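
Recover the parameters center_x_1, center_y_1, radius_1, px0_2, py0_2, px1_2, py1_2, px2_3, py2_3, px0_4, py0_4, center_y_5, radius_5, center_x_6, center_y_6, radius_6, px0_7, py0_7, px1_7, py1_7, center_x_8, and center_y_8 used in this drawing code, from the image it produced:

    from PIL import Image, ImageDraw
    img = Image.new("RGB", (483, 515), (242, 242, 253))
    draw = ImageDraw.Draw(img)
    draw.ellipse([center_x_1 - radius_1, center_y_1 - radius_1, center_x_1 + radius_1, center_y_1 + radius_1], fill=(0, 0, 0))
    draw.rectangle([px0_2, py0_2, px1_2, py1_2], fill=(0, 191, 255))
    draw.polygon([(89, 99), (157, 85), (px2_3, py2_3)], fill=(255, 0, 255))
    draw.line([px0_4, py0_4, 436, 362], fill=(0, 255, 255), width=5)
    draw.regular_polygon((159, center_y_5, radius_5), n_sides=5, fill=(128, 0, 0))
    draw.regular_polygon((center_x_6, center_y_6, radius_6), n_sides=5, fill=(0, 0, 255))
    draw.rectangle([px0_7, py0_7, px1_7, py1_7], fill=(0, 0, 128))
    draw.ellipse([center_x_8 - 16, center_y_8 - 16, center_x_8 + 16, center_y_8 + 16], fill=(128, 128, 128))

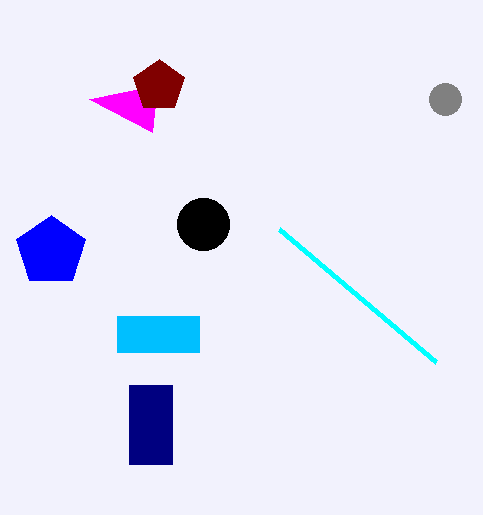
center_x_1 = 203
center_y_1 = 224
radius_1 = 26
px0_2 = 117
py0_2 = 316
px1_2 = 199
py1_2 = 352
px2_3 = 152
py2_3 = 132
px0_4 = 279
py0_4 = 229
center_y_5 = 86
radius_5 = 27
center_x_6 = 51
center_y_6 = 251
radius_6 = 36
px0_7 = 129
py0_7 = 385
px1_7 = 172
py1_7 = 464
center_x_8 = 445
center_y_8 = 99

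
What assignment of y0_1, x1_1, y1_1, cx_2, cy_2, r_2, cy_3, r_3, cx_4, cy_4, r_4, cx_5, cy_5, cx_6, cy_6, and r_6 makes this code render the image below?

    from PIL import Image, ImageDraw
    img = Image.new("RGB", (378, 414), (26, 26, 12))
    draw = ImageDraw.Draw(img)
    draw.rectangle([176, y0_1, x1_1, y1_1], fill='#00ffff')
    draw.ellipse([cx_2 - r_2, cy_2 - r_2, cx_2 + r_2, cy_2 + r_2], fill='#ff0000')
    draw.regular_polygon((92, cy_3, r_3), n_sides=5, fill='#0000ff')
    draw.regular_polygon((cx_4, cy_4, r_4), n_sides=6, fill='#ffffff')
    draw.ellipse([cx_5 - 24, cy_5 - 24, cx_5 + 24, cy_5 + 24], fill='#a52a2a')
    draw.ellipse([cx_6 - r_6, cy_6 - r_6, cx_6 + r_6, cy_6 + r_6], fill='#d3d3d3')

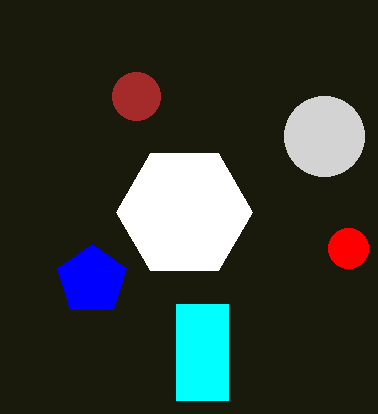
y0_1 = 304; x1_1 = 228; y1_1 = 400; cx_2 = 348; cy_2 = 248; r_2 = 20; cy_3 = 280; r_3 = 36; cx_4 = 184; cy_4 = 212; r_4 = 68; cx_5 = 136; cy_5 = 96; cx_6 = 324; cy_6 = 136; r_6 = 40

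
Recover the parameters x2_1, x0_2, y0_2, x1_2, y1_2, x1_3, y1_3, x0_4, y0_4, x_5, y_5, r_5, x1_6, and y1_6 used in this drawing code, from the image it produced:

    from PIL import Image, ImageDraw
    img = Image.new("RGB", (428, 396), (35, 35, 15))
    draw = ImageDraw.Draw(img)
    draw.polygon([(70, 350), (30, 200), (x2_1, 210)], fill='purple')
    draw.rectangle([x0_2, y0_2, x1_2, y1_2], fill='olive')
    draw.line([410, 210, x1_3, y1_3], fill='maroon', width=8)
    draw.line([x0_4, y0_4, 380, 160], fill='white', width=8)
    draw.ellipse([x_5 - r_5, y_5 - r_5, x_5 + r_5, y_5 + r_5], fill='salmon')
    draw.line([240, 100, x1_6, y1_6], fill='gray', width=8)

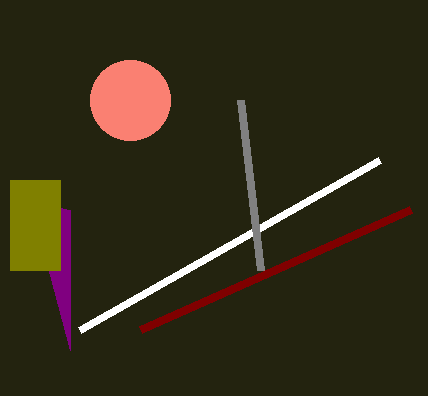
x2_1 = 70; x0_2 = 10; y0_2 = 180; x1_2 = 60; y1_2 = 270; x1_3 = 140; y1_3 = 330; x0_4 = 80; y0_4 = 330; x_5 = 130; y_5 = 100; r_5 = 40; x1_6 = 260; y1_6 = 270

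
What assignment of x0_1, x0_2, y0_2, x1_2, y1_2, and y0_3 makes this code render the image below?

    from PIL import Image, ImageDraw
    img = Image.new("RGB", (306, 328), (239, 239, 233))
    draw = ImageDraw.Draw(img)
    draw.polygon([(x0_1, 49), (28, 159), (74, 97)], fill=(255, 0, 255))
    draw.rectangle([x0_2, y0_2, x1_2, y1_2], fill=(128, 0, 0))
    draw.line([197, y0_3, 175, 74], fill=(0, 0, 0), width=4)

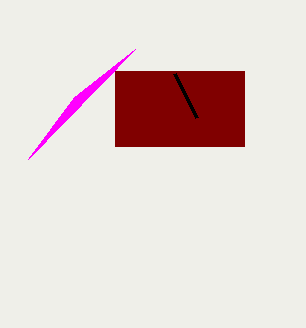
x0_1 = 135; x0_2 = 115; y0_2 = 71; x1_2 = 244; y1_2 = 146; y0_3 = 118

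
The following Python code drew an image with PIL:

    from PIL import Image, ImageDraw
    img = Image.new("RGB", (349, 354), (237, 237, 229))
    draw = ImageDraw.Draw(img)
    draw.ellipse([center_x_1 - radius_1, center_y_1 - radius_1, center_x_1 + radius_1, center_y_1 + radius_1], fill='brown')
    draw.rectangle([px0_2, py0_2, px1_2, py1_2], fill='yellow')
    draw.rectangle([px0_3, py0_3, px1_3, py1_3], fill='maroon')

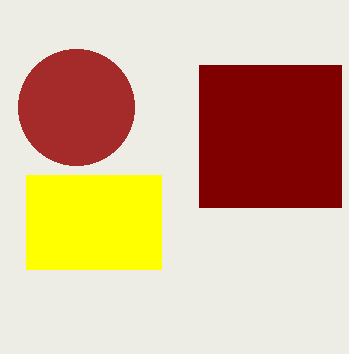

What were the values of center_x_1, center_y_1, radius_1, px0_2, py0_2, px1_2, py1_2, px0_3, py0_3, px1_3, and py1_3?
center_x_1 = 76
center_y_1 = 107
radius_1 = 58
px0_2 = 26
py0_2 = 175
px1_2 = 161
py1_2 = 269
px0_3 = 199
py0_3 = 65
px1_3 = 341
py1_3 = 207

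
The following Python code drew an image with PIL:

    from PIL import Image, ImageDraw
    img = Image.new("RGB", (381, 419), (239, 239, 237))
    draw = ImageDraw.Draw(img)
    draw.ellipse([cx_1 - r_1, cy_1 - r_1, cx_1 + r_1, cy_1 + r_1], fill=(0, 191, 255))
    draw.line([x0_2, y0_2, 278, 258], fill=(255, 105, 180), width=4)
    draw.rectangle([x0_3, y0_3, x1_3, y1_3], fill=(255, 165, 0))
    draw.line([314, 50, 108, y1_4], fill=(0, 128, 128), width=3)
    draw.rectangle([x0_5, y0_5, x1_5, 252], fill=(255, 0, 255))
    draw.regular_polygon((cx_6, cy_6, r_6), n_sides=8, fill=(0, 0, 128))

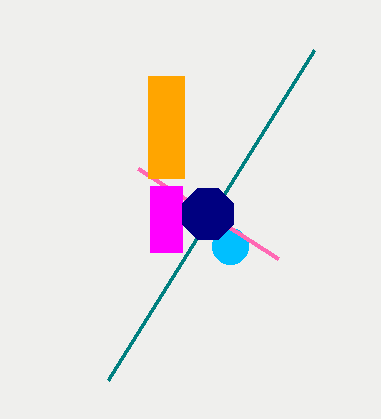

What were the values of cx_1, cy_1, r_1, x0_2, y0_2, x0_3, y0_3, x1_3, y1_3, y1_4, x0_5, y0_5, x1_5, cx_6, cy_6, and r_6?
cx_1 = 230
cy_1 = 246
r_1 = 18
x0_2 = 138
y0_2 = 168
x0_3 = 148
y0_3 = 76
x1_3 = 184
y1_3 = 178
y1_4 = 380
x0_5 = 150
y0_5 = 186
x1_5 = 182
cx_6 = 208
cy_6 = 214
r_6 = 28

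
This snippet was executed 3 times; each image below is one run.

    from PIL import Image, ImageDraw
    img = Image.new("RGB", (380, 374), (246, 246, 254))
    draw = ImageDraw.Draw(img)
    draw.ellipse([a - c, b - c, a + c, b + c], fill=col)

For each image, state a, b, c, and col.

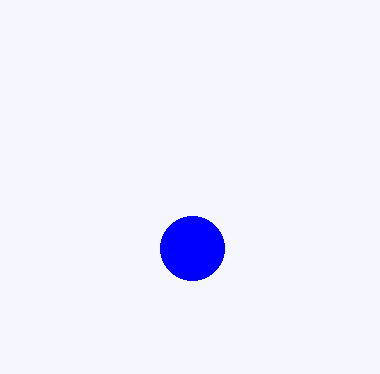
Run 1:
a = 192; b = 248; c = 32; col = 'blue'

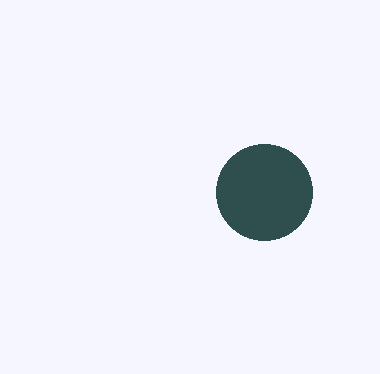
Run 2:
a = 264; b = 192; c = 48; col = 'darkslategray'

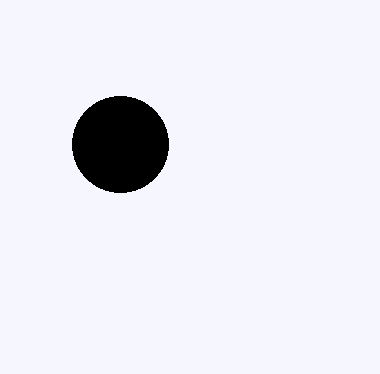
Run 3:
a = 120; b = 144; c = 48; col = 'black'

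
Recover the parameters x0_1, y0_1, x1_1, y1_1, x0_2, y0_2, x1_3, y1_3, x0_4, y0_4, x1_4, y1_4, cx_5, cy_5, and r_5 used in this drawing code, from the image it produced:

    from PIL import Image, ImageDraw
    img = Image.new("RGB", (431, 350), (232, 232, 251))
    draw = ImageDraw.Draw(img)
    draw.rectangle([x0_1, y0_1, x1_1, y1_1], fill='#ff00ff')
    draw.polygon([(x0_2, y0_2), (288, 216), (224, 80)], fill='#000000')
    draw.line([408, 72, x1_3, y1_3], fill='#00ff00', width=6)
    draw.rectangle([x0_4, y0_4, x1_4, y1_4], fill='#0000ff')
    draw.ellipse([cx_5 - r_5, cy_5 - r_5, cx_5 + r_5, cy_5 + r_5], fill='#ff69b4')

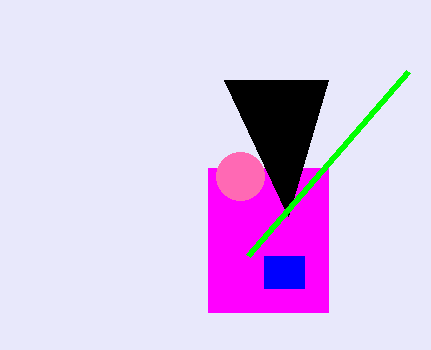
x0_1 = 208; y0_1 = 168; x1_1 = 328; y1_1 = 312; x0_2 = 328; y0_2 = 80; x1_3 = 248; y1_3 = 256; x0_4 = 264; y0_4 = 256; x1_4 = 304; y1_4 = 288; cx_5 = 240; cy_5 = 176; r_5 = 24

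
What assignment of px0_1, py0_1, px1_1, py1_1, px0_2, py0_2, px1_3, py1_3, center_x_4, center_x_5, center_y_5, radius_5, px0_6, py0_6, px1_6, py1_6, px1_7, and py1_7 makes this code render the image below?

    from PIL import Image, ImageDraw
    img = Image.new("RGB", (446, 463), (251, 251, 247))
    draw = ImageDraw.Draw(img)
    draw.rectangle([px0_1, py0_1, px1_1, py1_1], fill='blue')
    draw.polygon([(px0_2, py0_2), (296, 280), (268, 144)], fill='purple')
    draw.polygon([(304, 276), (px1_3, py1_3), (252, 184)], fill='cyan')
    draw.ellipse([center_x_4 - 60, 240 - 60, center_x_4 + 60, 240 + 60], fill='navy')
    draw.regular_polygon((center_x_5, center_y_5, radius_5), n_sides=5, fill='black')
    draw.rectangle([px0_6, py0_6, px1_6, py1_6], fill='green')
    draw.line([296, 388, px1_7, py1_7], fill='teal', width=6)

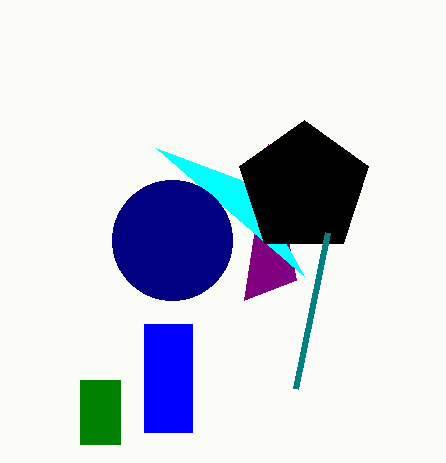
px0_1 = 144, py0_1 = 324, px1_1 = 192, py1_1 = 432, px0_2 = 244, py0_2 = 300, px1_3 = 156, py1_3 = 148, center_x_4 = 172, center_x_5 = 304, center_y_5 = 188, radius_5 = 68, px0_6 = 80, py0_6 = 380, px1_6 = 120, py1_6 = 444, px1_7 = 328, py1_7 = 232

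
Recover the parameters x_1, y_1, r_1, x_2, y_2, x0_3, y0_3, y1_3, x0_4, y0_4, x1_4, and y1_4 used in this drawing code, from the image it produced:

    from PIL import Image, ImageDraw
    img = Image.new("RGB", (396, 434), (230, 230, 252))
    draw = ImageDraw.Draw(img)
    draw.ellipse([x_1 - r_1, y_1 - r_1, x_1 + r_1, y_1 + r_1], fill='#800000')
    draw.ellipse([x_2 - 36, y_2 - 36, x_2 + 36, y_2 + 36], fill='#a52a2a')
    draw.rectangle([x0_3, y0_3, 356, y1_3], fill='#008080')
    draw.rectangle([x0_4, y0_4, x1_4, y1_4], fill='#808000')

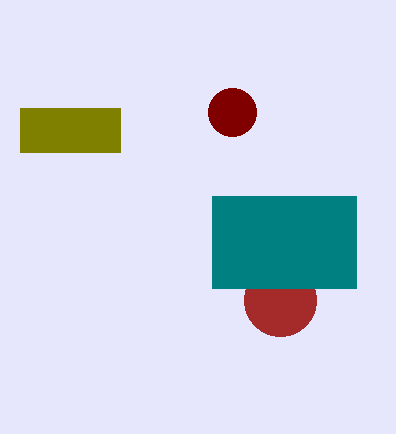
x_1 = 232; y_1 = 112; r_1 = 24; x_2 = 280; y_2 = 300; x0_3 = 212; y0_3 = 196; y1_3 = 288; x0_4 = 20; y0_4 = 108; x1_4 = 120; y1_4 = 152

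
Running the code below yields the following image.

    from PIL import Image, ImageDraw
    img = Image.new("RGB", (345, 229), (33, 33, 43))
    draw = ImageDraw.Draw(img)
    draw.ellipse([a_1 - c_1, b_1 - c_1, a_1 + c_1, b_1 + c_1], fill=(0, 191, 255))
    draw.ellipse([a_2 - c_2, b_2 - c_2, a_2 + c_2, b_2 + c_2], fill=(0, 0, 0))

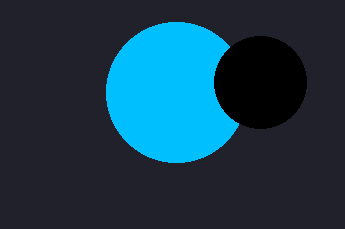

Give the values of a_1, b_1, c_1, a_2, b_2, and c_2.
a_1 = 176; b_1 = 92; c_1 = 70; a_2 = 260; b_2 = 82; c_2 = 46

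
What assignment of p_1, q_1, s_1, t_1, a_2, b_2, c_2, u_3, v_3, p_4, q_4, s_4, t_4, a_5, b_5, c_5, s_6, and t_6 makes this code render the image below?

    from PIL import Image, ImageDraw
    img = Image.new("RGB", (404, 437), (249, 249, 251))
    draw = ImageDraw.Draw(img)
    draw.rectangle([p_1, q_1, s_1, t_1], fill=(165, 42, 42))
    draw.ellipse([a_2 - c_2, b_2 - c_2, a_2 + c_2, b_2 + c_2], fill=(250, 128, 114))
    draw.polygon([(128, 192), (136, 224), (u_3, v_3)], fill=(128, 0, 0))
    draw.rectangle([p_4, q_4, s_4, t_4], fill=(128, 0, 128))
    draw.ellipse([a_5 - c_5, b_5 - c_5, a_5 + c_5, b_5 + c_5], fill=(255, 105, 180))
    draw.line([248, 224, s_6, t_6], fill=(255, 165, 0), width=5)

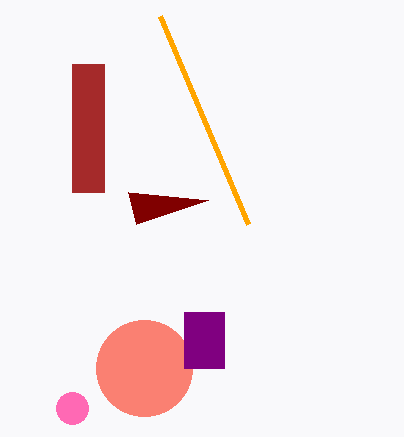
p_1 = 72
q_1 = 64
s_1 = 104
t_1 = 192
a_2 = 144
b_2 = 368
c_2 = 48
u_3 = 208
v_3 = 200
p_4 = 184
q_4 = 312
s_4 = 224
t_4 = 368
a_5 = 72
b_5 = 408
c_5 = 16
s_6 = 160
t_6 = 16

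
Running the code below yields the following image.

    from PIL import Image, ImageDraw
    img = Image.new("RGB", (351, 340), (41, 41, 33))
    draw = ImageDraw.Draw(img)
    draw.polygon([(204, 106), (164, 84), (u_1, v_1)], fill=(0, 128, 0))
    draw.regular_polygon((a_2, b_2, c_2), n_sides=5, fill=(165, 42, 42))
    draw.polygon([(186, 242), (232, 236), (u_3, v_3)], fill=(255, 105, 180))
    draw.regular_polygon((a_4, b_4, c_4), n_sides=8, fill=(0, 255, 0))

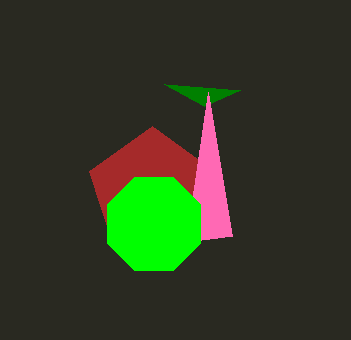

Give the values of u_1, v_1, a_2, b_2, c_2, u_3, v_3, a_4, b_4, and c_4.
u_1 = 240, v_1 = 90, a_2 = 152, b_2 = 192, c_2 = 66, u_3 = 208, v_3 = 92, a_4 = 154, b_4 = 224, c_4 = 50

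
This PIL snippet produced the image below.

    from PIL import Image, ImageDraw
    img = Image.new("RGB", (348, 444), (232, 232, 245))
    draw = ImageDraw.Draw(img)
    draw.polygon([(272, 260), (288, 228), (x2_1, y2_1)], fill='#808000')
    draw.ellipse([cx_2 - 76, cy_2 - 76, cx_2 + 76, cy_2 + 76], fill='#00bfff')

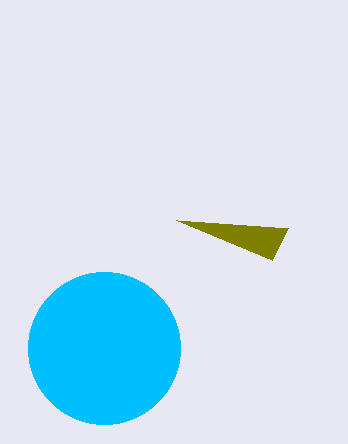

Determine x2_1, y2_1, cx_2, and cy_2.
x2_1 = 176, y2_1 = 220, cx_2 = 104, cy_2 = 348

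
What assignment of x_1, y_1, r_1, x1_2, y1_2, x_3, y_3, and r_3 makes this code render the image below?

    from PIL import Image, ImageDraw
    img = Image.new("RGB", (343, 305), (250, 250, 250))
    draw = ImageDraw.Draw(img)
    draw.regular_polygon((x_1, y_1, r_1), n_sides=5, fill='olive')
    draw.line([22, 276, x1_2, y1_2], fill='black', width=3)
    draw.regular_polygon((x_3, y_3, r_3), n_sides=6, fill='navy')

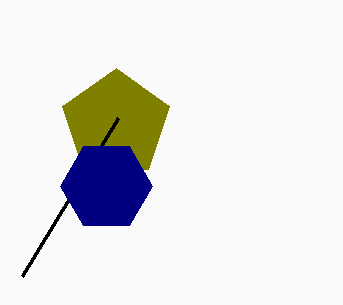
x_1 = 116; y_1 = 124; r_1 = 56; x1_2 = 118; y1_2 = 118; x_3 = 106; y_3 = 186; r_3 = 46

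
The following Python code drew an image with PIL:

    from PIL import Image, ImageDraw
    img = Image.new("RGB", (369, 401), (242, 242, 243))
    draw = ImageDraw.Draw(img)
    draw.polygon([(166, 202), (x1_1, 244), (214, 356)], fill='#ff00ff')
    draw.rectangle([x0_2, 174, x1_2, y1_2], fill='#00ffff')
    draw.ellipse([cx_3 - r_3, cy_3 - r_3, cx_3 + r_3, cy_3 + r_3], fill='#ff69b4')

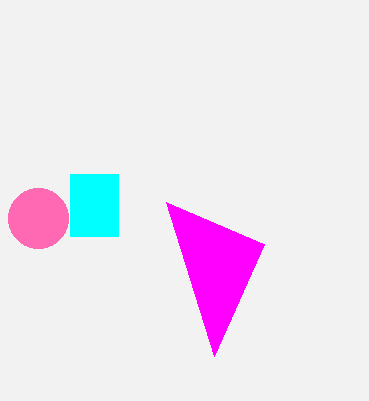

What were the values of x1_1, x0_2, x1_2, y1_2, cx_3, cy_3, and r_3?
x1_1 = 264
x0_2 = 70
x1_2 = 118
y1_2 = 236
cx_3 = 38
cy_3 = 218
r_3 = 30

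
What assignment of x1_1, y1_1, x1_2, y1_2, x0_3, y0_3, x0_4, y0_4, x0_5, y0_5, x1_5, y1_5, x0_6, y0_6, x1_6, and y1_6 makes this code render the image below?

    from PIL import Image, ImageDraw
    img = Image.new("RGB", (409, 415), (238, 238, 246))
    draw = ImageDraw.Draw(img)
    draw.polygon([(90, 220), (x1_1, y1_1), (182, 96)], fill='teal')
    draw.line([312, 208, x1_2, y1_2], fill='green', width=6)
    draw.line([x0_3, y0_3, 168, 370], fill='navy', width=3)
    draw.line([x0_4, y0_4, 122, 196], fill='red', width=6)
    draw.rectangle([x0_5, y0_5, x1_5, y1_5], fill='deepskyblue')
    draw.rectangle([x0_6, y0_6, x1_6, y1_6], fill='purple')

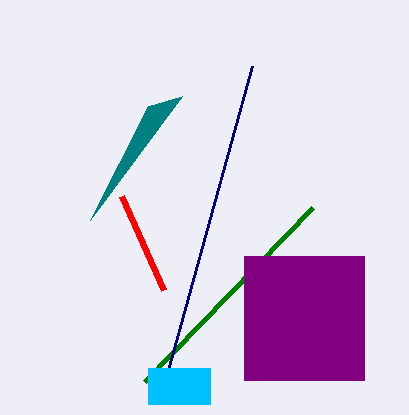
x1_1 = 148; y1_1 = 106; x1_2 = 144; y1_2 = 382; x0_3 = 252; y0_3 = 66; x0_4 = 164; y0_4 = 290; x0_5 = 148; y0_5 = 368; x1_5 = 210; y1_5 = 404; x0_6 = 244; y0_6 = 256; x1_6 = 364; y1_6 = 380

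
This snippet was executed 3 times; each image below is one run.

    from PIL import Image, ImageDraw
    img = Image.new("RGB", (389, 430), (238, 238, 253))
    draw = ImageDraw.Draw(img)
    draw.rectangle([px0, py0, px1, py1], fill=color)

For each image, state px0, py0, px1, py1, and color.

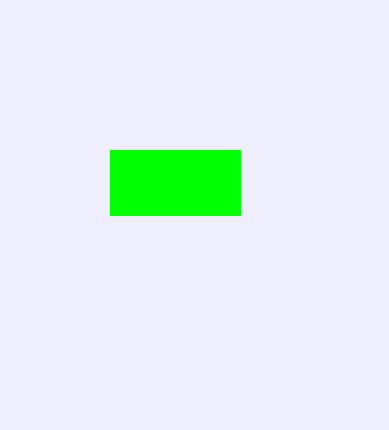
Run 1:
px0 = 110; py0 = 150; px1 = 240; py1 = 215; color = 'lime'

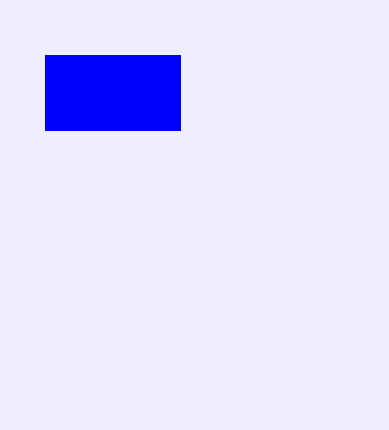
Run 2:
px0 = 45; py0 = 55; px1 = 180; py1 = 130; color = 'blue'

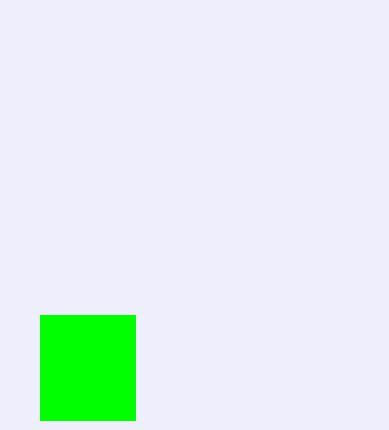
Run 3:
px0 = 40
py0 = 315
px1 = 135
py1 = 420
color = 'lime'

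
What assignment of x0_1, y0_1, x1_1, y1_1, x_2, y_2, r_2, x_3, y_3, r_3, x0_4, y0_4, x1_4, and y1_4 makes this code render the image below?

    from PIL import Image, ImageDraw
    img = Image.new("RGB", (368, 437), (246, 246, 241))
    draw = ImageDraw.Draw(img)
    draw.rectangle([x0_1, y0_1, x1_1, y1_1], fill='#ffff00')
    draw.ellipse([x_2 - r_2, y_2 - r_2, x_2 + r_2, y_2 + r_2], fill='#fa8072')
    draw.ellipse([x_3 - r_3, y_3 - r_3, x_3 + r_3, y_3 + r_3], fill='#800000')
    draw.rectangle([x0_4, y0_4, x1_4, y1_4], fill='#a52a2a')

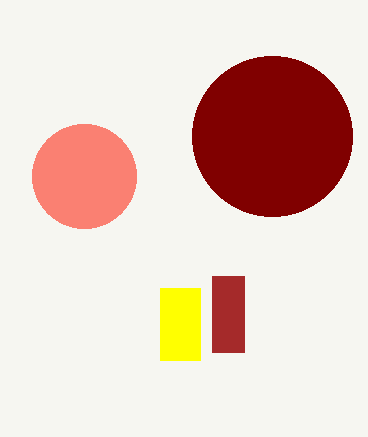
x0_1 = 160; y0_1 = 288; x1_1 = 200; y1_1 = 360; x_2 = 84; y_2 = 176; r_2 = 52; x_3 = 272; y_3 = 136; r_3 = 80; x0_4 = 212; y0_4 = 276; x1_4 = 244; y1_4 = 352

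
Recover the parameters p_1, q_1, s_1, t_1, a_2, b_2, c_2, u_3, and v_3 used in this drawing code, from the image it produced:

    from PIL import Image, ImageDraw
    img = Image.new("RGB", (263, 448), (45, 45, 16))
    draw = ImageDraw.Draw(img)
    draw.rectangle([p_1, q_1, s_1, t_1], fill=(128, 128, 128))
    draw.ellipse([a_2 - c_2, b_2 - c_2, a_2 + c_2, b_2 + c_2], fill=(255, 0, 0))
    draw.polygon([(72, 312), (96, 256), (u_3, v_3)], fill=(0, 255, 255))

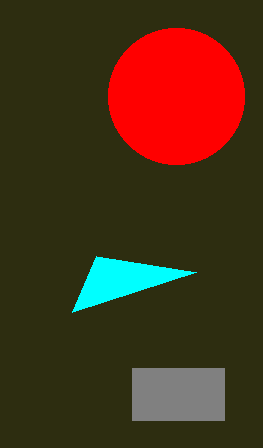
p_1 = 132, q_1 = 368, s_1 = 224, t_1 = 420, a_2 = 176, b_2 = 96, c_2 = 68, u_3 = 196, v_3 = 272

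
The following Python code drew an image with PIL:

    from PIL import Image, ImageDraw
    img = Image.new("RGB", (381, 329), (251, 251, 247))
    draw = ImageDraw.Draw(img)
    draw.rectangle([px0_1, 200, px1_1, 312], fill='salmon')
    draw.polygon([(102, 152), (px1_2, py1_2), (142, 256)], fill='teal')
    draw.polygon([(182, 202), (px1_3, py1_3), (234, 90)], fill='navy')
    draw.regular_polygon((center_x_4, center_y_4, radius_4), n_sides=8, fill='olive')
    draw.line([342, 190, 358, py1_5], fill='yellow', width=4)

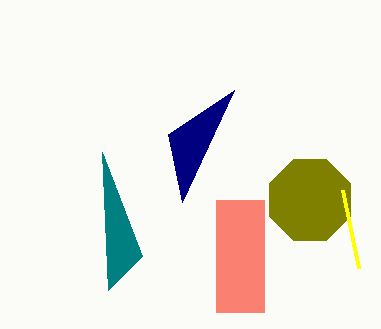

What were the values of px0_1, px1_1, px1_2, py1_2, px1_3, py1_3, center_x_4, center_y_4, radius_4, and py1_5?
px0_1 = 216; px1_1 = 264; px1_2 = 108; py1_2 = 290; px1_3 = 168; py1_3 = 134; center_x_4 = 310; center_y_4 = 200; radius_4 = 44; py1_5 = 268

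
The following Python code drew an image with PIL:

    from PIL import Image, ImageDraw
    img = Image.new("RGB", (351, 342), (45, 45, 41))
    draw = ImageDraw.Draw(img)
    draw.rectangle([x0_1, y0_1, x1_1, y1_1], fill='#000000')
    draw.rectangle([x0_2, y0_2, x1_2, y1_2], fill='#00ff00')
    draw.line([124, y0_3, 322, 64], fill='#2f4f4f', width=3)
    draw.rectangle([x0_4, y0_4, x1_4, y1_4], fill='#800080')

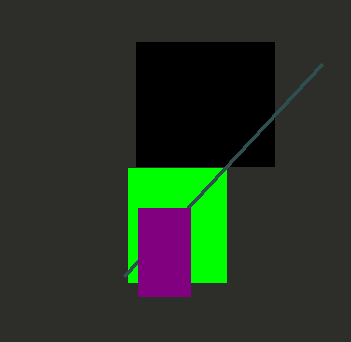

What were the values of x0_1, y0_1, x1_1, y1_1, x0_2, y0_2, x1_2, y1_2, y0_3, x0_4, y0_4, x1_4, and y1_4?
x0_1 = 136; y0_1 = 42; x1_1 = 274; y1_1 = 166; x0_2 = 128; y0_2 = 168; x1_2 = 226; y1_2 = 282; y0_3 = 276; x0_4 = 138; y0_4 = 208; x1_4 = 190; y1_4 = 296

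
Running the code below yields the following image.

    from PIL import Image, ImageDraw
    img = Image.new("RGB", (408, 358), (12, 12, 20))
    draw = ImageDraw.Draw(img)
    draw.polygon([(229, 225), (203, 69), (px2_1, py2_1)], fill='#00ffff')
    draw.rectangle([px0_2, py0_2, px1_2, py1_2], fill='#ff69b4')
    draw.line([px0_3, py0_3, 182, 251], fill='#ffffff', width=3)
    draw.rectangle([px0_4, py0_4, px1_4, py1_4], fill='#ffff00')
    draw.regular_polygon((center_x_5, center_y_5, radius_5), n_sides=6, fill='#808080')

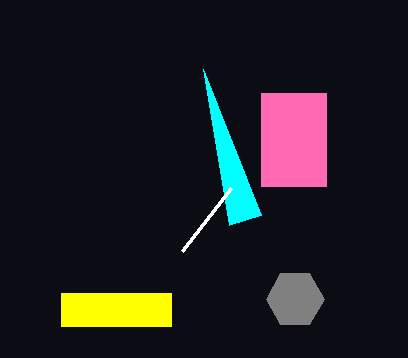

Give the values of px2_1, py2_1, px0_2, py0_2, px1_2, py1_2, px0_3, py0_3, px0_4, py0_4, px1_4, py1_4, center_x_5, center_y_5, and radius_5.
px2_1 = 261, py2_1 = 215, px0_2 = 261, py0_2 = 93, px1_2 = 326, py1_2 = 186, px0_3 = 231, py0_3 = 188, px0_4 = 61, py0_4 = 293, px1_4 = 171, py1_4 = 326, center_x_5 = 295, center_y_5 = 299, radius_5 = 29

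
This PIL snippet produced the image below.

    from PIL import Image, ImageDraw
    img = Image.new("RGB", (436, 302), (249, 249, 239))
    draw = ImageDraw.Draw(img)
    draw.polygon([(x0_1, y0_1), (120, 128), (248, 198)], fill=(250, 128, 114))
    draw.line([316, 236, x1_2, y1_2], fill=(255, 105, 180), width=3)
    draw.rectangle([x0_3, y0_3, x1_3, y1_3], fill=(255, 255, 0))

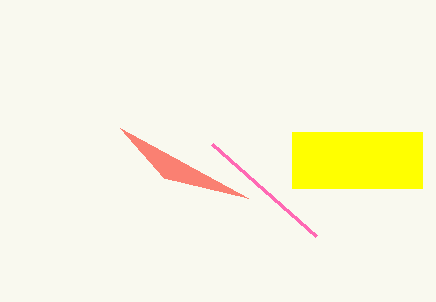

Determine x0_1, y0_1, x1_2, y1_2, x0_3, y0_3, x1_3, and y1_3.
x0_1 = 164, y0_1 = 178, x1_2 = 212, y1_2 = 144, x0_3 = 292, y0_3 = 132, x1_3 = 422, y1_3 = 188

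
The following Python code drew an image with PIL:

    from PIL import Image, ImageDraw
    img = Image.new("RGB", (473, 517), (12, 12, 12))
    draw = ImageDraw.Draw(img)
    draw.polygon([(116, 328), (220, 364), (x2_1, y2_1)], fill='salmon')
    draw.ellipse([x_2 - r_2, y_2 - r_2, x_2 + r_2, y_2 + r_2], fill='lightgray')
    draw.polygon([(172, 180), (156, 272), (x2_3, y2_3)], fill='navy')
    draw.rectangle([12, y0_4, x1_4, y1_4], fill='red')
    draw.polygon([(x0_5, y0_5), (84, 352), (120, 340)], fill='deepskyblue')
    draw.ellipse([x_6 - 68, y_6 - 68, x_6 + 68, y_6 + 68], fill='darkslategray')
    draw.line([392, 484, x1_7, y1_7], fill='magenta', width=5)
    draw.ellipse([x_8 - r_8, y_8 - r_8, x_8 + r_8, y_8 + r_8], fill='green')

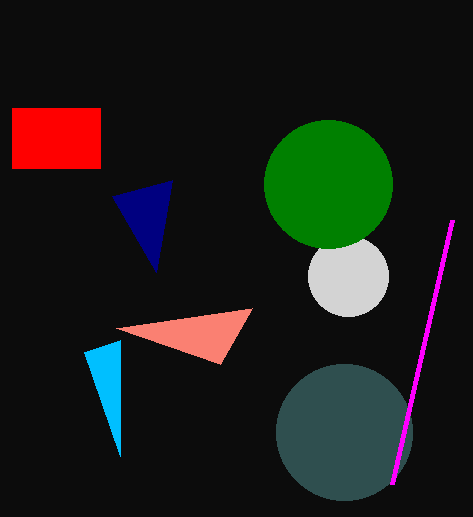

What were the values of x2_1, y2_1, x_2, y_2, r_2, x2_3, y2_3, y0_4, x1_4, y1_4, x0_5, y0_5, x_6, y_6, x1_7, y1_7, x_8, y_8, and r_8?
x2_1 = 252; y2_1 = 308; x_2 = 348; y_2 = 276; r_2 = 40; x2_3 = 112; y2_3 = 196; y0_4 = 108; x1_4 = 100; y1_4 = 168; x0_5 = 120; y0_5 = 456; x_6 = 344; y_6 = 432; x1_7 = 452; y1_7 = 220; x_8 = 328; y_8 = 184; r_8 = 64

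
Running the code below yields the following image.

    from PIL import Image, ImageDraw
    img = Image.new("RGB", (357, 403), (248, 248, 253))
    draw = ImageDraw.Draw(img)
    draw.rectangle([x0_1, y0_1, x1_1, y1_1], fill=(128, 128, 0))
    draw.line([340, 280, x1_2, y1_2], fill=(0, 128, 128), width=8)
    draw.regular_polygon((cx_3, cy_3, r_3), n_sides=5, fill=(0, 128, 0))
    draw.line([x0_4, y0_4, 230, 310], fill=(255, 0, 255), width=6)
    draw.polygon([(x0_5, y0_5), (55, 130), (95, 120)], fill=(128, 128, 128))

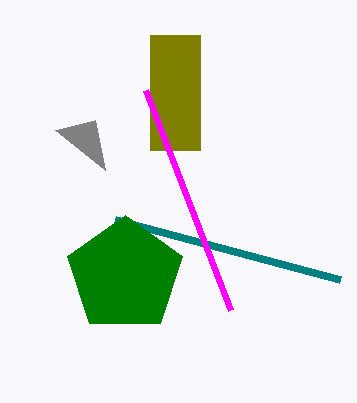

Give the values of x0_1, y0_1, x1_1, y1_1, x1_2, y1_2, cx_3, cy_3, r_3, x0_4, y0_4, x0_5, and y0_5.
x0_1 = 150; y0_1 = 35; x1_1 = 200; y1_1 = 150; x1_2 = 115; y1_2 = 220; cx_3 = 125; cy_3 = 275; r_3 = 60; x0_4 = 145; y0_4 = 90; x0_5 = 105; y0_5 = 170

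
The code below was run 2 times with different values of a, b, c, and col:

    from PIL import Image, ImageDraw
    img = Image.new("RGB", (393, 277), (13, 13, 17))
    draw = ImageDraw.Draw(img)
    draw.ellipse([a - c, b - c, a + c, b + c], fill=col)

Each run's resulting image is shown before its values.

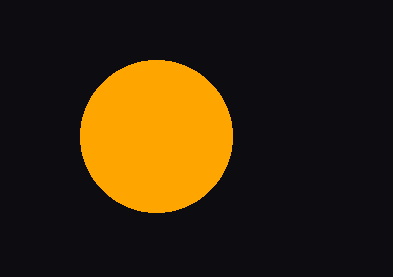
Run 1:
a = 156
b = 136
c = 76
col = 'orange'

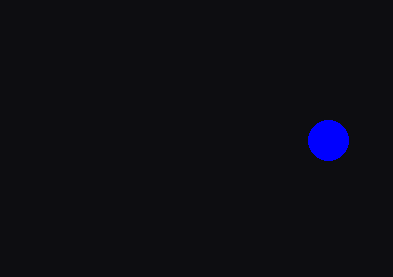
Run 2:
a = 328, b = 140, c = 20, col = 'blue'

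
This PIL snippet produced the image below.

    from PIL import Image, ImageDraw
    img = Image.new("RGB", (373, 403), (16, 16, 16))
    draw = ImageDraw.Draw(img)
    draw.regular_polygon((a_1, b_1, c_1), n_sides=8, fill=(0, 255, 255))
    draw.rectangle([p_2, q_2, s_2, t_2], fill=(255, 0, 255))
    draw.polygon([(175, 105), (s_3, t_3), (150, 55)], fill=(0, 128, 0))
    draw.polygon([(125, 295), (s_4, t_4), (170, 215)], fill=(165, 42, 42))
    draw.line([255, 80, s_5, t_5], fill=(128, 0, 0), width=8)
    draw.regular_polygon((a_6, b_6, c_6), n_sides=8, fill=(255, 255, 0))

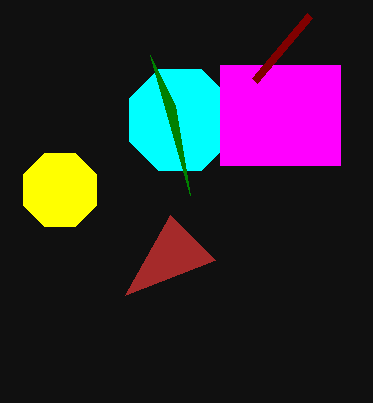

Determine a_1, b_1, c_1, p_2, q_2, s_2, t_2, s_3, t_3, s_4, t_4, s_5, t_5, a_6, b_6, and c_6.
a_1 = 180
b_1 = 120
c_1 = 55
p_2 = 220
q_2 = 65
s_2 = 340
t_2 = 165
s_3 = 190
t_3 = 195
s_4 = 215
t_4 = 260
s_5 = 310
t_5 = 15
a_6 = 60
b_6 = 190
c_6 = 40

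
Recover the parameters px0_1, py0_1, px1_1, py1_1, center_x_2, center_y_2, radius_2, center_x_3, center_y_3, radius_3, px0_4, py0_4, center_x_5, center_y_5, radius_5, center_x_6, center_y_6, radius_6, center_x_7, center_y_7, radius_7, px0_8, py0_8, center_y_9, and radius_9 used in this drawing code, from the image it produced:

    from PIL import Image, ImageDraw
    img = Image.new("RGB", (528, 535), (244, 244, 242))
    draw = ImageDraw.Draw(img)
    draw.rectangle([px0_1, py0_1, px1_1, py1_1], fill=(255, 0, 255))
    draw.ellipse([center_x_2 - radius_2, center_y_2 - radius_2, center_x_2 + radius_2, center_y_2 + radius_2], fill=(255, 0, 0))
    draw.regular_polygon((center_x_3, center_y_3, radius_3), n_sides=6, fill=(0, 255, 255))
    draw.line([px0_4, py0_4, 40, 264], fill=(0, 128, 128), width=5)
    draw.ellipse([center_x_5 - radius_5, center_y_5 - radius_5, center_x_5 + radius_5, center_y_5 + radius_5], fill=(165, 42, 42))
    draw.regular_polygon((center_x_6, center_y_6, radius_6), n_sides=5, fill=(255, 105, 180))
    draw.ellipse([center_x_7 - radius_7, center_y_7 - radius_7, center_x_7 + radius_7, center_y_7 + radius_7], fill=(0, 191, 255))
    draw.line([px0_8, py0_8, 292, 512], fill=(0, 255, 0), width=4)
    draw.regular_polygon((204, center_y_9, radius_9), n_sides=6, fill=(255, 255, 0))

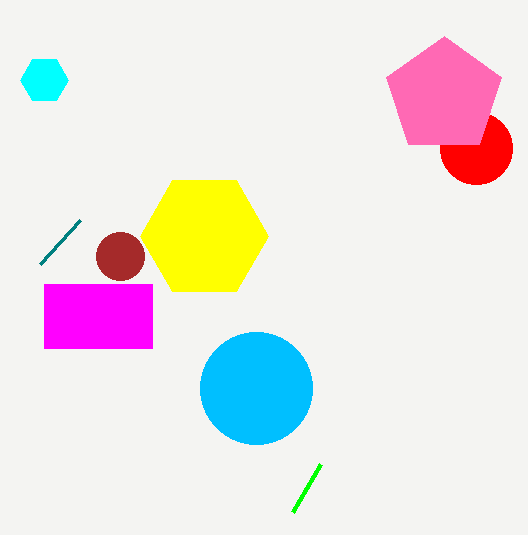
px0_1 = 44
py0_1 = 284
px1_1 = 152
py1_1 = 348
center_x_2 = 476
center_y_2 = 148
radius_2 = 36
center_x_3 = 44
center_y_3 = 80
radius_3 = 24
px0_4 = 80
py0_4 = 220
center_x_5 = 120
center_y_5 = 256
radius_5 = 24
center_x_6 = 444
center_y_6 = 96
radius_6 = 60
center_x_7 = 256
center_y_7 = 388
radius_7 = 56
px0_8 = 320
py0_8 = 464
center_y_9 = 236
radius_9 = 64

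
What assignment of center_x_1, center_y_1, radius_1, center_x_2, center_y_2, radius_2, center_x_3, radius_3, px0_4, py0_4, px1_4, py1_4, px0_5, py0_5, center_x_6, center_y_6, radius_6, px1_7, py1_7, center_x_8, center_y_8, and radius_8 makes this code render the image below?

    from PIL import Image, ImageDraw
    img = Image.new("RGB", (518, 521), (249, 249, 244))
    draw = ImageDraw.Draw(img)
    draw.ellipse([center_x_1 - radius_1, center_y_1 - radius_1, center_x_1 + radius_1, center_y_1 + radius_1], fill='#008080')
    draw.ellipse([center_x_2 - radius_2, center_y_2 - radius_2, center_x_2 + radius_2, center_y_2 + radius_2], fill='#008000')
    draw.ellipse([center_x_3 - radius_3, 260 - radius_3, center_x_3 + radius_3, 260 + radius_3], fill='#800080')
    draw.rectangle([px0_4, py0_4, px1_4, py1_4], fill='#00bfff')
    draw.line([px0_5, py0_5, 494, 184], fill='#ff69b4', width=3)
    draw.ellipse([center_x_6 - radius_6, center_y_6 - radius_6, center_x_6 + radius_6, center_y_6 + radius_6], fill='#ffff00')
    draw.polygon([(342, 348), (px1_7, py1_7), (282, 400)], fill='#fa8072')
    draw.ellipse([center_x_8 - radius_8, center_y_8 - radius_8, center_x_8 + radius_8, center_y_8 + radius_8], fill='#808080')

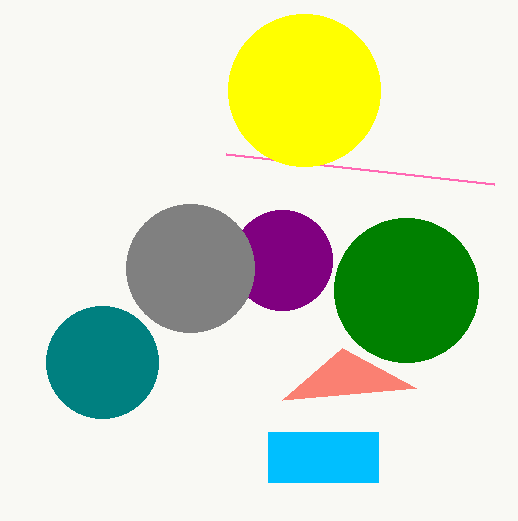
center_x_1 = 102; center_y_1 = 362; radius_1 = 56; center_x_2 = 406; center_y_2 = 290; radius_2 = 72; center_x_3 = 282; radius_3 = 50; px0_4 = 268; py0_4 = 432; px1_4 = 378; py1_4 = 482; px0_5 = 226; py0_5 = 154; center_x_6 = 304; center_y_6 = 90; radius_6 = 76; px1_7 = 416; py1_7 = 388; center_x_8 = 190; center_y_8 = 268; radius_8 = 64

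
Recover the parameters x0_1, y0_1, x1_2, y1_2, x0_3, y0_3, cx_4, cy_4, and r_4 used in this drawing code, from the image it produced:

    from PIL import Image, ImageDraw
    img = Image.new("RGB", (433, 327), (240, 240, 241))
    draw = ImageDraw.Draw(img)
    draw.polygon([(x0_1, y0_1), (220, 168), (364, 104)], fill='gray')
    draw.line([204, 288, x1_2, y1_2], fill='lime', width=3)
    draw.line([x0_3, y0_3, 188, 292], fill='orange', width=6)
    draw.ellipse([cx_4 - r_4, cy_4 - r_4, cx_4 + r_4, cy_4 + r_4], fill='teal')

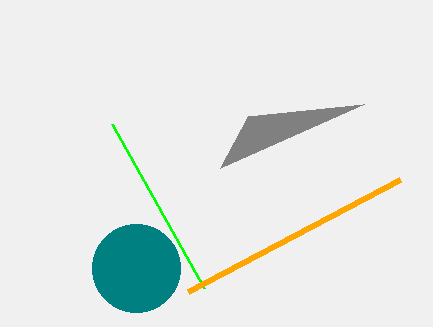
x0_1 = 248
y0_1 = 116
x1_2 = 112
y1_2 = 124
x0_3 = 400
y0_3 = 180
cx_4 = 136
cy_4 = 268
r_4 = 44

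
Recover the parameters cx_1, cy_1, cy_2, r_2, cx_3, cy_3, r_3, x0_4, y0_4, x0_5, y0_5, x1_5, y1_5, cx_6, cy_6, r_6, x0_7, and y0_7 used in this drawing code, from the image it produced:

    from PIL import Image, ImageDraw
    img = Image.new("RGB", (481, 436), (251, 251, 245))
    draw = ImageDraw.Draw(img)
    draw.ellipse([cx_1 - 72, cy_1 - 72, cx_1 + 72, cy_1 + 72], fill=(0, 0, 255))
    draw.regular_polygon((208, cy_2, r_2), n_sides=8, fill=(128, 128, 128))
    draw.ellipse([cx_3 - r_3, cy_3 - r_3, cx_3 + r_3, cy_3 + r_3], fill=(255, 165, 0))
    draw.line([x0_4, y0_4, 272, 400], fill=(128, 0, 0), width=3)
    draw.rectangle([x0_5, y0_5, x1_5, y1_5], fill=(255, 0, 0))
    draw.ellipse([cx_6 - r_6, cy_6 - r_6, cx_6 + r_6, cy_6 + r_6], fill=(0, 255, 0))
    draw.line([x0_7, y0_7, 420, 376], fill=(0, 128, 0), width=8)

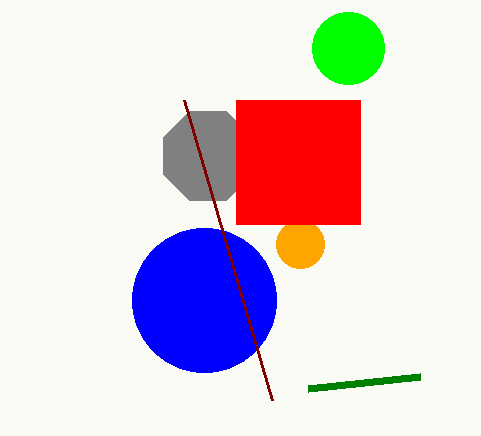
cx_1 = 204, cy_1 = 300, cy_2 = 156, r_2 = 48, cx_3 = 300, cy_3 = 244, r_3 = 24, x0_4 = 184, y0_4 = 100, x0_5 = 236, y0_5 = 100, x1_5 = 360, y1_5 = 224, cx_6 = 348, cy_6 = 48, r_6 = 36, x0_7 = 308, y0_7 = 388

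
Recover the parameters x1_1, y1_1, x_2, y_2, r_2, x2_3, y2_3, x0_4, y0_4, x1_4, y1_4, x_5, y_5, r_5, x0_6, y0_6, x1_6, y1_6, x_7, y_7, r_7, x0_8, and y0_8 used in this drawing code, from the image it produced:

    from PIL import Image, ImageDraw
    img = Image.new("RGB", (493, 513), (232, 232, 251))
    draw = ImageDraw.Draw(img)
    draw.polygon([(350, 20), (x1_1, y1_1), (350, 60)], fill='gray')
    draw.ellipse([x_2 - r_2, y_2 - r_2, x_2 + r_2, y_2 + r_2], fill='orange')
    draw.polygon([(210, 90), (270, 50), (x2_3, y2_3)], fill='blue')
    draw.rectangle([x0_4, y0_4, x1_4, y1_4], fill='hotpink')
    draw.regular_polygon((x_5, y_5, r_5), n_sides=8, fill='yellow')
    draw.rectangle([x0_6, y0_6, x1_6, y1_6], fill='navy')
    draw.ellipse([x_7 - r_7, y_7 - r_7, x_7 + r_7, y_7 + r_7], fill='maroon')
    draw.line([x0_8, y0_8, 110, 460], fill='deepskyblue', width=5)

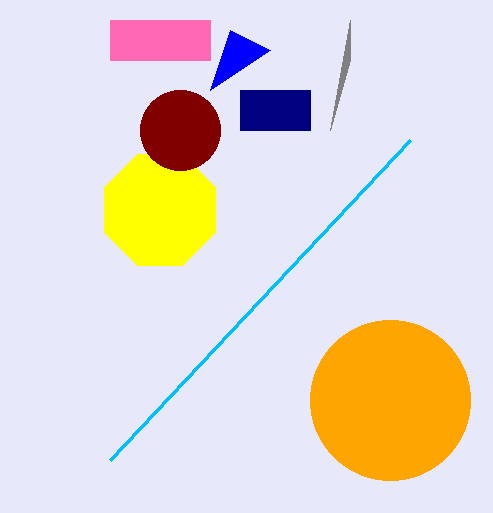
x1_1 = 330, y1_1 = 130, x_2 = 390, y_2 = 400, r_2 = 80, x2_3 = 230, y2_3 = 30, x0_4 = 110, y0_4 = 20, x1_4 = 210, y1_4 = 60, x_5 = 160, y_5 = 210, r_5 = 60, x0_6 = 240, y0_6 = 90, x1_6 = 310, y1_6 = 130, x_7 = 180, y_7 = 130, r_7 = 40, x0_8 = 410, y0_8 = 140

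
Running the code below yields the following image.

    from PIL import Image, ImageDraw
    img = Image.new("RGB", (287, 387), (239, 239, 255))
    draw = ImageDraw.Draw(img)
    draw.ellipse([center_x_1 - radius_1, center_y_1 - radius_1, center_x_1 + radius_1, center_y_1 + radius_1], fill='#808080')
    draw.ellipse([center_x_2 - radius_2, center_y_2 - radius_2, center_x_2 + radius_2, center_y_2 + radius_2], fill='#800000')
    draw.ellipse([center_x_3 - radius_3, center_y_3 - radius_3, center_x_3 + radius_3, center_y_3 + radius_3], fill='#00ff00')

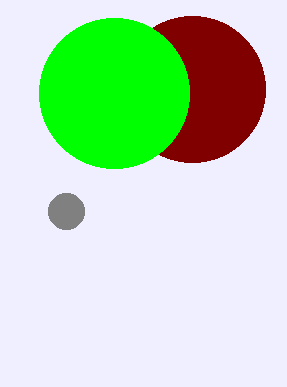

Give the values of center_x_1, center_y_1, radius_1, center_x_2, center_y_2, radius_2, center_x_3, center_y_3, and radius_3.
center_x_1 = 66, center_y_1 = 211, radius_1 = 18, center_x_2 = 192, center_y_2 = 89, radius_2 = 73, center_x_3 = 114, center_y_3 = 93, radius_3 = 75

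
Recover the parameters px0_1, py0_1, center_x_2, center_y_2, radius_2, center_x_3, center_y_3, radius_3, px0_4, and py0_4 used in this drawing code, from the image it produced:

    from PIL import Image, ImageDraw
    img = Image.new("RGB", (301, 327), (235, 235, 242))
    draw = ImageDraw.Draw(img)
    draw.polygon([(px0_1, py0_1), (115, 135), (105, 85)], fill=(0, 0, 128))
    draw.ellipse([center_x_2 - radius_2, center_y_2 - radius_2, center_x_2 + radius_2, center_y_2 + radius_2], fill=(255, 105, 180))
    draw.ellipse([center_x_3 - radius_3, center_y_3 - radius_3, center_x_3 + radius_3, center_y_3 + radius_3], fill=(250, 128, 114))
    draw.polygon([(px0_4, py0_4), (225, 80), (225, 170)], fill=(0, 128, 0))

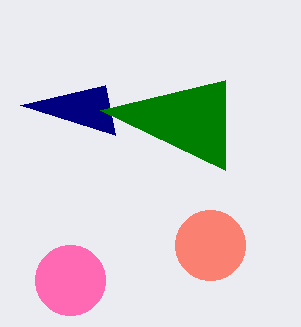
px0_1 = 20, py0_1 = 105, center_x_2 = 70, center_y_2 = 280, radius_2 = 35, center_x_3 = 210, center_y_3 = 245, radius_3 = 35, px0_4 = 100, py0_4 = 110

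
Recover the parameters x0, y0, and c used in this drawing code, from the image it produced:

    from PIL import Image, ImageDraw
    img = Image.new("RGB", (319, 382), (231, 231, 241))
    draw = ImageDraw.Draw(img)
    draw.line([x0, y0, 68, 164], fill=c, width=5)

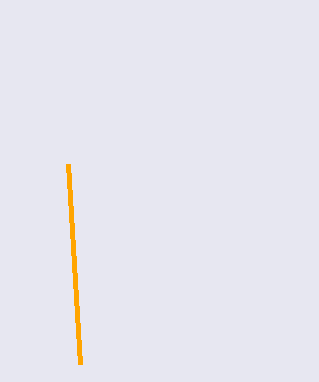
x0 = 80
y0 = 364
c = 'orange'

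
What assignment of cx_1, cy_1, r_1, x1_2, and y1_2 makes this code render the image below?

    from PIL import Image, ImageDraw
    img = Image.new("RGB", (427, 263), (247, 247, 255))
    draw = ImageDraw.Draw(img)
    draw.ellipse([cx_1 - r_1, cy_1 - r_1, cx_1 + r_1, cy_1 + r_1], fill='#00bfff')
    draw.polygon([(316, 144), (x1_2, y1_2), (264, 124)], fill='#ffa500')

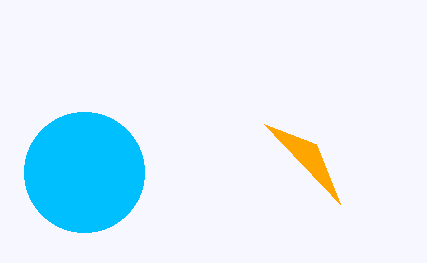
cx_1 = 84; cy_1 = 172; r_1 = 60; x1_2 = 340; y1_2 = 204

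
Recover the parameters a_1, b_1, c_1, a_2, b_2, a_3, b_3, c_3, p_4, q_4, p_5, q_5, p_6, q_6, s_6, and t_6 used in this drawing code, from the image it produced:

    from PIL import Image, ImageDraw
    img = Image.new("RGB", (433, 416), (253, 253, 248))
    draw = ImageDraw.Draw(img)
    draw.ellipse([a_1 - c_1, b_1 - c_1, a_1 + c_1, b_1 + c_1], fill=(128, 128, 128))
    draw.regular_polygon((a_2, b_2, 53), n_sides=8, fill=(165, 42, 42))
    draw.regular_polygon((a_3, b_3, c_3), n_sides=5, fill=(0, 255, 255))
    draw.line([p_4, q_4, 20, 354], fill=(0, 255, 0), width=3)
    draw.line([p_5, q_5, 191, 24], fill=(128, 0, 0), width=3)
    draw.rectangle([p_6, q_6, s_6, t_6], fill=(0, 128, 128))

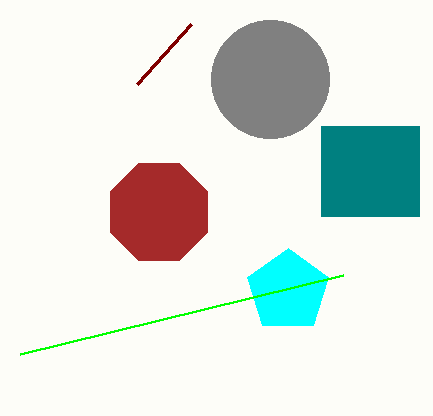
a_1 = 270, b_1 = 79, c_1 = 59, a_2 = 159, b_2 = 212, a_3 = 288, b_3 = 291, c_3 = 43, p_4 = 343, q_4 = 275, p_5 = 137, q_5 = 84, p_6 = 321, q_6 = 126, s_6 = 419, t_6 = 216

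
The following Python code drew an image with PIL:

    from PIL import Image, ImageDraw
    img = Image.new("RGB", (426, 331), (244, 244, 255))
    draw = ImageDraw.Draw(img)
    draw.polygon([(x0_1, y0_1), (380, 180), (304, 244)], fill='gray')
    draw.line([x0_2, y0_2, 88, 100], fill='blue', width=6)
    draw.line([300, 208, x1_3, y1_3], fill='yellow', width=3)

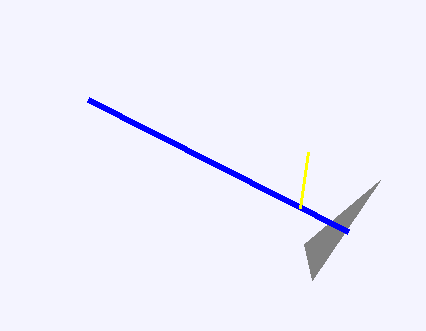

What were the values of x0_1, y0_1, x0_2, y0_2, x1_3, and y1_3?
x0_1 = 312; y0_1 = 280; x0_2 = 348; y0_2 = 232; x1_3 = 308; y1_3 = 152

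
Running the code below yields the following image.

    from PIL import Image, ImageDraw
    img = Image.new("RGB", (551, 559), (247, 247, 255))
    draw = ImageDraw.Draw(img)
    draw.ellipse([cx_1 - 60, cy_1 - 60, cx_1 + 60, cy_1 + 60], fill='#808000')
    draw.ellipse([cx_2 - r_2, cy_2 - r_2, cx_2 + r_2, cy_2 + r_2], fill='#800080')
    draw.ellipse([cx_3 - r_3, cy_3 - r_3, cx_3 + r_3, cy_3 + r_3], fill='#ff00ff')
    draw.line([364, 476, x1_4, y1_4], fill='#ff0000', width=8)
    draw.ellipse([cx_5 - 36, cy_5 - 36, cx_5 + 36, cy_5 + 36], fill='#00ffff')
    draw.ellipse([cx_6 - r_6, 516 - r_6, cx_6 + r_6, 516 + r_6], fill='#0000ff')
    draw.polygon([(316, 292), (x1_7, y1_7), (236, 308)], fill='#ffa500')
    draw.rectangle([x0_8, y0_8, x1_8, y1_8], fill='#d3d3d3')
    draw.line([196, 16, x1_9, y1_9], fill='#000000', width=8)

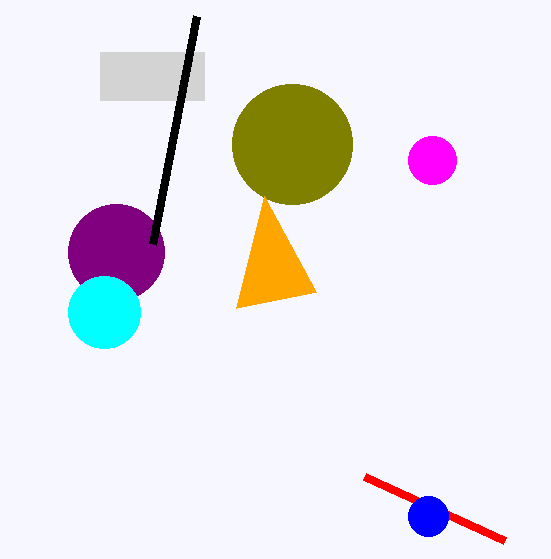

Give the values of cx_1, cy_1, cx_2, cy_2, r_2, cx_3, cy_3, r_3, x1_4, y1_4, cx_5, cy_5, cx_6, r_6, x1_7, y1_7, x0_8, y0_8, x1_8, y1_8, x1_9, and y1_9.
cx_1 = 292; cy_1 = 144; cx_2 = 116; cy_2 = 252; r_2 = 48; cx_3 = 432; cy_3 = 160; r_3 = 24; x1_4 = 504; y1_4 = 540; cx_5 = 104; cy_5 = 312; cx_6 = 428; r_6 = 20; x1_7 = 264; y1_7 = 196; x0_8 = 100; y0_8 = 52; x1_8 = 204; y1_8 = 100; x1_9 = 152; y1_9 = 244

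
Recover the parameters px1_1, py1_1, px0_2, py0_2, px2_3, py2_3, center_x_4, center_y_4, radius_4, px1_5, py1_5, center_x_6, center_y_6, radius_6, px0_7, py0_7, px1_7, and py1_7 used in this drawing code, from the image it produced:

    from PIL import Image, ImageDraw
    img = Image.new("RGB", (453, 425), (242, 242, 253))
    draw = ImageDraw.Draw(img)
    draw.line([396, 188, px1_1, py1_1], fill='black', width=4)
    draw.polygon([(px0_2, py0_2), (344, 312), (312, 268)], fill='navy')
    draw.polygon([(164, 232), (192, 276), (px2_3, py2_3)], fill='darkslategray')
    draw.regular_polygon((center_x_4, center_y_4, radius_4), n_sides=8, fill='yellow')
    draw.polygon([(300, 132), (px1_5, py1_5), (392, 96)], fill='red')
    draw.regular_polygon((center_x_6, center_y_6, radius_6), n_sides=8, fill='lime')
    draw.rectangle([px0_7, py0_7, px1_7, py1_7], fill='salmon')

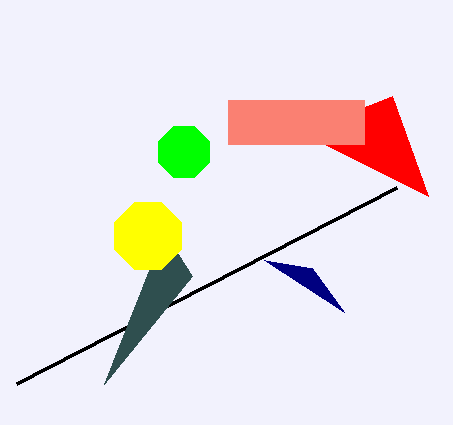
px1_1 = 16, py1_1 = 384, px0_2 = 264, py0_2 = 260, px2_3 = 104, py2_3 = 384, center_x_4 = 148, center_y_4 = 236, radius_4 = 36, px1_5 = 428, py1_5 = 196, center_x_6 = 184, center_y_6 = 152, radius_6 = 28, px0_7 = 228, py0_7 = 100, px1_7 = 364, py1_7 = 144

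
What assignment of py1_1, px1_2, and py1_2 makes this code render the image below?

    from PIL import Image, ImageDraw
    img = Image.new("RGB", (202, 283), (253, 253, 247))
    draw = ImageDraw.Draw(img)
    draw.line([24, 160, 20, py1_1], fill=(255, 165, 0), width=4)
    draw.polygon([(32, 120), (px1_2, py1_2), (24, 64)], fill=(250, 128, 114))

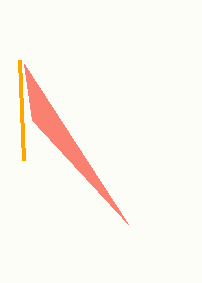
py1_1 = 60
px1_2 = 128
py1_2 = 224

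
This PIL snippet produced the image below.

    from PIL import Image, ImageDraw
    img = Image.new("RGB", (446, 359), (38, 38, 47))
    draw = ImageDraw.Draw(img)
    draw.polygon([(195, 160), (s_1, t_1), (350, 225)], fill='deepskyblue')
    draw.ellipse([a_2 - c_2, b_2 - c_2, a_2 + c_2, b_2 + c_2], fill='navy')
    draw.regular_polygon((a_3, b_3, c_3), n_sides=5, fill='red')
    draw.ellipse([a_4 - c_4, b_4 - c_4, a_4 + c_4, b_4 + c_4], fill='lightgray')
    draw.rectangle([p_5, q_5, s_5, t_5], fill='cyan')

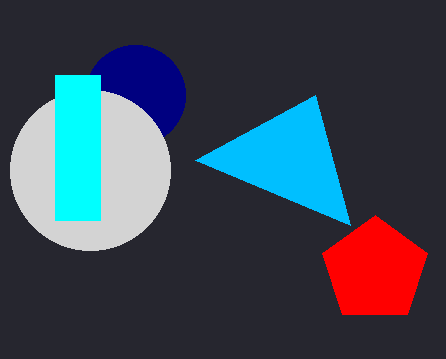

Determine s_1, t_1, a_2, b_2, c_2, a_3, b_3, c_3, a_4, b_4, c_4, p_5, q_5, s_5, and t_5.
s_1 = 315
t_1 = 95
a_2 = 135
b_2 = 95
c_2 = 50
a_3 = 375
b_3 = 270
c_3 = 55
a_4 = 90
b_4 = 170
c_4 = 80
p_5 = 55
q_5 = 75
s_5 = 100
t_5 = 220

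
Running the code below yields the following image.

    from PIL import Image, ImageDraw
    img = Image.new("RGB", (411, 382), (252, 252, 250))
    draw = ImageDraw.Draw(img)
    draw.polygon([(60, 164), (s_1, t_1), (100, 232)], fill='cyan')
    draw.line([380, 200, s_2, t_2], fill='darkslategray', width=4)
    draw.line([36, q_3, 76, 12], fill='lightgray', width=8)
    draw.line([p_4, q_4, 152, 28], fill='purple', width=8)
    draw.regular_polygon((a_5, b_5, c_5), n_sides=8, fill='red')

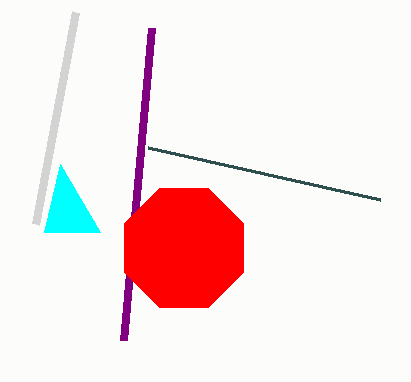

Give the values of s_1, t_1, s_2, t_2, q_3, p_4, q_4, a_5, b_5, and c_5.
s_1 = 44; t_1 = 232; s_2 = 148; t_2 = 148; q_3 = 224; p_4 = 124; q_4 = 340; a_5 = 184; b_5 = 248; c_5 = 64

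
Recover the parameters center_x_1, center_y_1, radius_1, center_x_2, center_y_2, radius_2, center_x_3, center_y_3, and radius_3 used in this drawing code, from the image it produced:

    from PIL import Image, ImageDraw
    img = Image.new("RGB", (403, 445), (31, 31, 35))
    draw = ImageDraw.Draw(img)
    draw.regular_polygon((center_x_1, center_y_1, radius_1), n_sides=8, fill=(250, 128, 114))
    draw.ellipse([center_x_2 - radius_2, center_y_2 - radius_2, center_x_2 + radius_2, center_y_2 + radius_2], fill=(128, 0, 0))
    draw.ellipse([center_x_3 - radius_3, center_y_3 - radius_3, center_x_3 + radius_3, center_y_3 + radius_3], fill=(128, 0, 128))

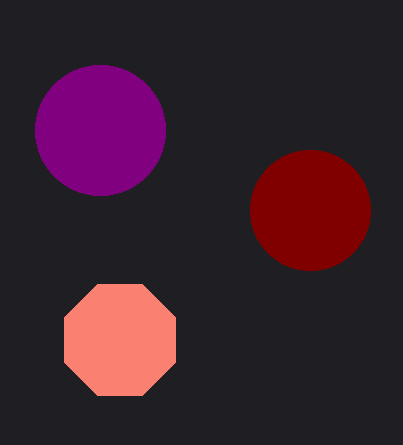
center_x_1 = 120; center_y_1 = 340; radius_1 = 60; center_x_2 = 310; center_y_2 = 210; radius_2 = 60; center_x_3 = 100; center_y_3 = 130; radius_3 = 65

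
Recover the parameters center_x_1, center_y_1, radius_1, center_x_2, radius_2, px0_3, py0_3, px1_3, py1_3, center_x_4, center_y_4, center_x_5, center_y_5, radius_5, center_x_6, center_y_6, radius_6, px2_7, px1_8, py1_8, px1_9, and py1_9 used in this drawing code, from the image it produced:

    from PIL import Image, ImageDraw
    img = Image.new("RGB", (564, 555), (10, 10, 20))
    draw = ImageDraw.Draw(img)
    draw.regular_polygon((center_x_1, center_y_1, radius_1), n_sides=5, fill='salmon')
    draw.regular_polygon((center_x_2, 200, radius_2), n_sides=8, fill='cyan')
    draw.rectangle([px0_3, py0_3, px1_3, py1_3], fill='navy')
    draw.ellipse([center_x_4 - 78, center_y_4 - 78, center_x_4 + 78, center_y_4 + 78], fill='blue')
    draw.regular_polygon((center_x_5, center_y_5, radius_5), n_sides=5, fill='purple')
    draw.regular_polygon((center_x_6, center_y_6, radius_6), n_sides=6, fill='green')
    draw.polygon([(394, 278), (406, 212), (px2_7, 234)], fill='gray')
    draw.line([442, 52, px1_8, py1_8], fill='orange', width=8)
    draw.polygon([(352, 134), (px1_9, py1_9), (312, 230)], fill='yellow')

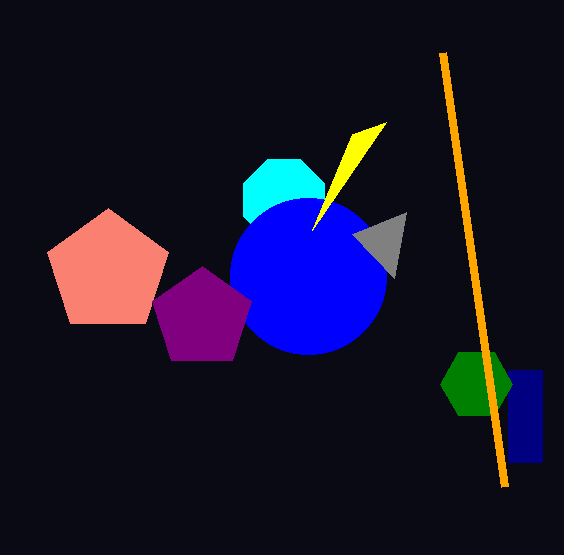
center_x_1 = 108
center_y_1 = 272
radius_1 = 64
center_x_2 = 284
radius_2 = 44
px0_3 = 508
py0_3 = 370
px1_3 = 542
py1_3 = 462
center_x_4 = 308
center_y_4 = 276
center_x_5 = 202
center_y_5 = 318
radius_5 = 52
center_x_6 = 476
center_y_6 = 384
radius_6 = 36
px2_7 = 352
px1_8 = 504
py1_8 = 486
px1_9 = 386
py1_9 = 122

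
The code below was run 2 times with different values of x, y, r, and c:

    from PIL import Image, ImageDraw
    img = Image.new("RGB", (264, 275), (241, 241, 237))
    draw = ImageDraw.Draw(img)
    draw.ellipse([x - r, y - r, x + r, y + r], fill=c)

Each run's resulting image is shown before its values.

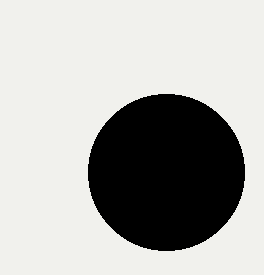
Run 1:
x = 166; y = 172; r = 78; c = 'black'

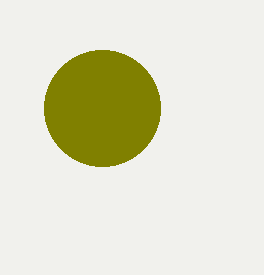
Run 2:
x = 102
y = 108
r = 58
c = 'olive'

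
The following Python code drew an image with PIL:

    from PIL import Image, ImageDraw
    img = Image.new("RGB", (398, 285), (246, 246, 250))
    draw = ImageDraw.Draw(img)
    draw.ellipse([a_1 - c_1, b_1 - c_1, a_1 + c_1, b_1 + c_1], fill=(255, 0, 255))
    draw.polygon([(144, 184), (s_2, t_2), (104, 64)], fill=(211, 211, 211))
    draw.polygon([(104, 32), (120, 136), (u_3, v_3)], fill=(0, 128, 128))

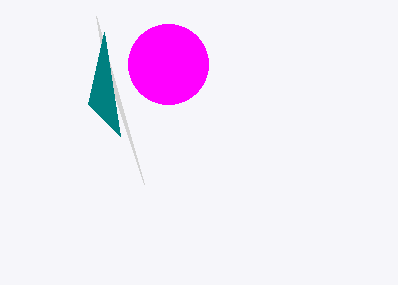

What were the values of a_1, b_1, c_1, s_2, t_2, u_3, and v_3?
a_1 = 168, b_1 = 64, c_1 = 40, s_2 = 96, t_2 = 16, u_3 = 88, v_3 = 104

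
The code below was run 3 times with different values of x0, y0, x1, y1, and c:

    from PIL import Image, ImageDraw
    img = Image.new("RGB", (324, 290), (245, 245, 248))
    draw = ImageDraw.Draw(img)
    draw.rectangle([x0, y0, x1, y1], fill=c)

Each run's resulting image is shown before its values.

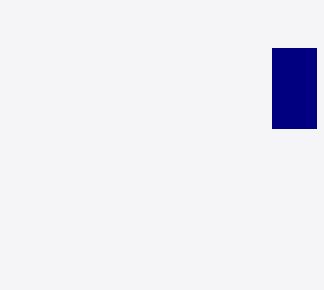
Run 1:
x0 = 272; y0 = 48; x1 = 316; y1 = 128; c = 'navy'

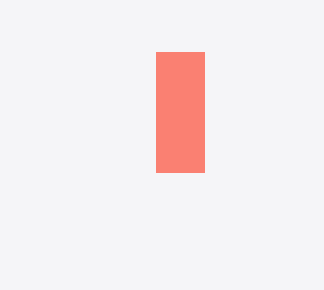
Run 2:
x0 = 156
y0 = 52
x1 = 204
y1 = 172
c = 'salmon'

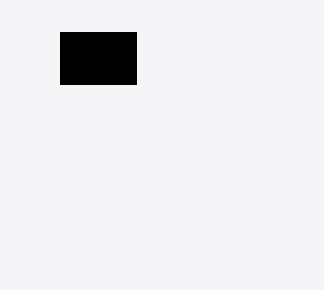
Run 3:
x0 = 60
y0 = 32
x1 = 136
y1 = 84
c = 'black'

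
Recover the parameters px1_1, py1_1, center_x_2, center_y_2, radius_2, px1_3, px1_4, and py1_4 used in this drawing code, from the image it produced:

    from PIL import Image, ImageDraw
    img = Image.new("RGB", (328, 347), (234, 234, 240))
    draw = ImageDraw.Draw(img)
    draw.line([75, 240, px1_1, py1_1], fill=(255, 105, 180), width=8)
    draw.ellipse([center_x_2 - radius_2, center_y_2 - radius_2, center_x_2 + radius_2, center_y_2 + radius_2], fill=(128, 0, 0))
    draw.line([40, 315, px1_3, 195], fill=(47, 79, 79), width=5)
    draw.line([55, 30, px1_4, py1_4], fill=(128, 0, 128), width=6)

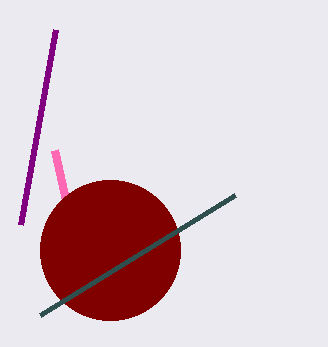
px1_1 = 55
py1_1 = 150
center_x_2 = 110
center_y_2 = 250
radius_2 = 70
px1_3 = 235
px1_4 = 20
py1_4 = 225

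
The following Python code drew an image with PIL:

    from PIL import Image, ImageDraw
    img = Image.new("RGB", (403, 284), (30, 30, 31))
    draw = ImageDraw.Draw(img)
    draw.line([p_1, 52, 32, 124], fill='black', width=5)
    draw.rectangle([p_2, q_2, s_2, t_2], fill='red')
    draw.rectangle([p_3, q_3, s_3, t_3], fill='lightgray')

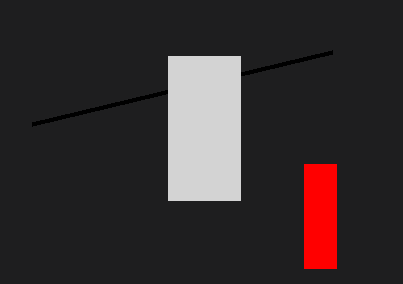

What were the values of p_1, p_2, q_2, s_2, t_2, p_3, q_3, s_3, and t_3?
p_1 = 332
p_2 = 304
q_2 = 164
s_2 = 336
t_2 = 268
p_3 = 168
q_3 = 56
s_3 = 240
t_3 = 200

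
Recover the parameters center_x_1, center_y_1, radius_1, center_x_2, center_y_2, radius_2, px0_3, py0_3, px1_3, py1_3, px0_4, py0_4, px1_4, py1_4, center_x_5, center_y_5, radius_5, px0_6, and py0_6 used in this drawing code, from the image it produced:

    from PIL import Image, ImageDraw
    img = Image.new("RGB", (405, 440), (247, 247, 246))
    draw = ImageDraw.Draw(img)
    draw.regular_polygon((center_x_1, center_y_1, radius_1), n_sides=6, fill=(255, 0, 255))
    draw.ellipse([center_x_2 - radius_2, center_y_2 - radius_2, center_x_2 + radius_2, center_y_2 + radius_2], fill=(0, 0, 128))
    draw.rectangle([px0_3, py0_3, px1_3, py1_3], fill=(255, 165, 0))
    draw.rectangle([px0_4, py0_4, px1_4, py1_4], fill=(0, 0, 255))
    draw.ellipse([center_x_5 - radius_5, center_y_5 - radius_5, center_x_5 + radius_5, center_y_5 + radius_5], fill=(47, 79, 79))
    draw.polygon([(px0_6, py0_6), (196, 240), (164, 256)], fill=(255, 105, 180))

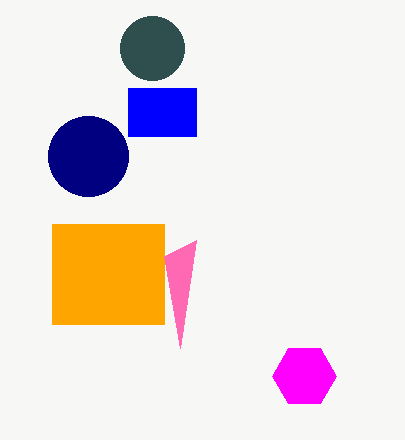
center_x_1 = 304; center_y_1 = 376; radius_1 = 32; center_x_2 = 88; center_y_2 = 156; radius_2 = 40; px0_3 = 52; py0_3 = 224; px1_3 = 164; py1_3 = 324; px0_4 = 128; py0_4 = 88; px1_4 = 196; py1_4 = 136; center_x_5 = 152; center_y_5 = 48; radius_5 = 32; px0_6 = 180; py0_6 = 348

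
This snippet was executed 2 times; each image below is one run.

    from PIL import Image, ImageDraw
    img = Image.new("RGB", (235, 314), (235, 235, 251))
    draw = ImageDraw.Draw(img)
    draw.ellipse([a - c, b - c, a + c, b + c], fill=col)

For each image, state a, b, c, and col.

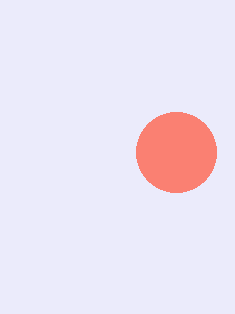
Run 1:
a = 176, b = 152, c = 40, col = 'salmon'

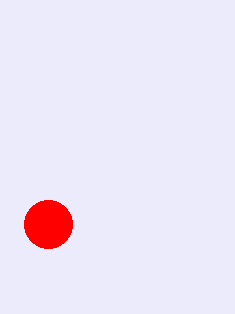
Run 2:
a = 48; b = 224; c = 24; col = 'red'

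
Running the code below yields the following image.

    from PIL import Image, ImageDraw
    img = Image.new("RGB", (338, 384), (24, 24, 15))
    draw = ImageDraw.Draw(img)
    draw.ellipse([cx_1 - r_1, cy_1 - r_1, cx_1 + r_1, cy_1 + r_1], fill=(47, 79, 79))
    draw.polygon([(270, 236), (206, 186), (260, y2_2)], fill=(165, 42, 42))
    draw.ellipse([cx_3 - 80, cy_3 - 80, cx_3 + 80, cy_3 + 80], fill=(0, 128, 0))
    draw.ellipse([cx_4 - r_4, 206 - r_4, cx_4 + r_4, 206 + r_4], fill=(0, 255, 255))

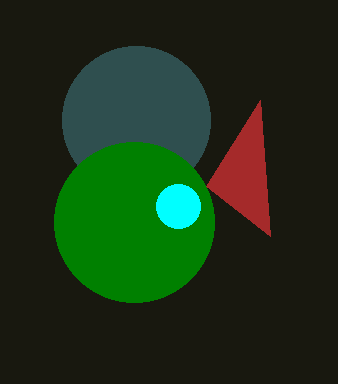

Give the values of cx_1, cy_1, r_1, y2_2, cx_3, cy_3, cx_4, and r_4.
cx_1 = 136, cy_1 = 120, r_1 = 74, y2_2 = 100, cx_3 = 134, cy_3 = 222, cx_4 = 178, r_4 = 22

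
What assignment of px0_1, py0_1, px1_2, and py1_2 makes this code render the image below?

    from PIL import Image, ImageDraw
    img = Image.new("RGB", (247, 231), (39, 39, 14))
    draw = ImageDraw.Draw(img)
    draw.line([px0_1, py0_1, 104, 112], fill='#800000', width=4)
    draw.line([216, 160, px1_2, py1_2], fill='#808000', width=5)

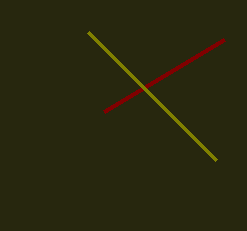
px0_1 = 224; py0_1 = 40; px1_2 = 88; py1_2 = 32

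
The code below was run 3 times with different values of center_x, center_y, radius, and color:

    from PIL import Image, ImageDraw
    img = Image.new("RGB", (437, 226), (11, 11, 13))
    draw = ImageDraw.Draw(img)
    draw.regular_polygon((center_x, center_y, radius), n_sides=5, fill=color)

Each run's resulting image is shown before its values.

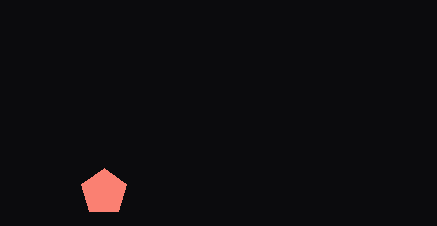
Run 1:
center_x = 104, center_y = 192, radius = 24, color = 'salmon'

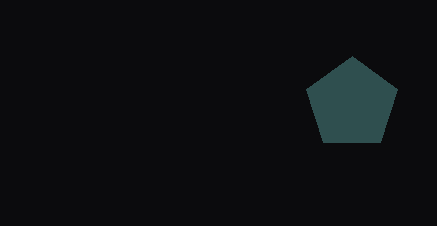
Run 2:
center_x = 352
center_y = 104
radius = 48
color = 'darkslategray'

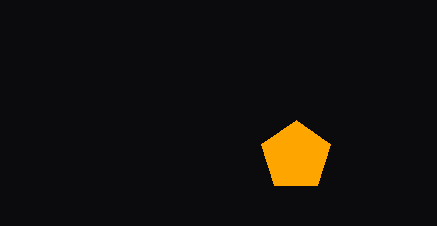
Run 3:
center_x = 296; center_y = 156; radius = 36; color = 'orange'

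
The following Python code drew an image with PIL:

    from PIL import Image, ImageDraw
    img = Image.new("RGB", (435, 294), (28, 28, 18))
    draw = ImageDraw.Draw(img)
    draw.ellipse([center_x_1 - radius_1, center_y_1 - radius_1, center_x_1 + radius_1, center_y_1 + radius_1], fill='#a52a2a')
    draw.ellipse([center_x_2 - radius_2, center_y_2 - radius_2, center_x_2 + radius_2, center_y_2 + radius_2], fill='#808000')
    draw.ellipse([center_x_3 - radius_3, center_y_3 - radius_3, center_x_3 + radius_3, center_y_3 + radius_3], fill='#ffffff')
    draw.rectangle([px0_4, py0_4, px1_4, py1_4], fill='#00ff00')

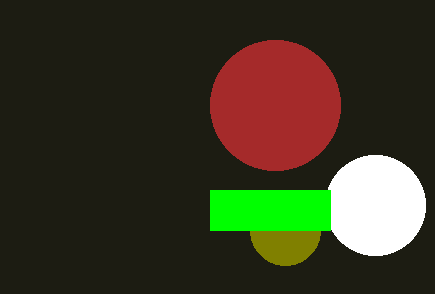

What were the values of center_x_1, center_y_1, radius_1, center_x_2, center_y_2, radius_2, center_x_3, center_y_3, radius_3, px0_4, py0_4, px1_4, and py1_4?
center_x_1 = 275
center_y_1 = 105
radius_1 = 65
center_x_2 = 285
center_y_2 = 230
radius_2 = 35
center_x_3 = 375
center_y_3 = 205
radius_3 = 50
px0_4 = 210
py0_4 = 190
px1_4 = 330
py1_4 = 230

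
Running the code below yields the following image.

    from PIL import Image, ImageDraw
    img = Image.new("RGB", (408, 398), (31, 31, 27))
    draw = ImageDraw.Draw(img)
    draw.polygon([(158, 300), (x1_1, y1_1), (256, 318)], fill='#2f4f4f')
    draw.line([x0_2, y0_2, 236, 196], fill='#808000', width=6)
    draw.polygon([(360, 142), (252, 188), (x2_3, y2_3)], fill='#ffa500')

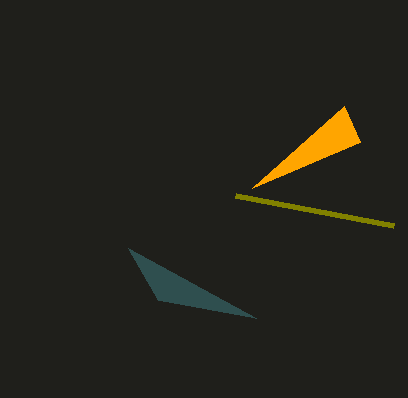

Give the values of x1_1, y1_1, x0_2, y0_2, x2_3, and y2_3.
x1_1 = 128, y1_1 = 248, x0_2 = 394, y0_2 = 226, x2_3 = 344, y2_3 = 106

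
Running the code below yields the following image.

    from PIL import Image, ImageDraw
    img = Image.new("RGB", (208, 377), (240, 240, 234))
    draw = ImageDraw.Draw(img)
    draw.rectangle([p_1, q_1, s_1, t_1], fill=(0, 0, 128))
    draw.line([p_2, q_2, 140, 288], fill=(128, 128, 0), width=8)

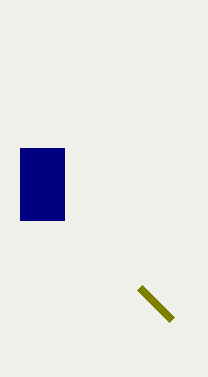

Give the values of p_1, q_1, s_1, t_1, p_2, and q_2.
p_1 = 20, q_1 = 148, s_1 = 64, t_1 = 220, p_2 = 172, q_2 = 320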